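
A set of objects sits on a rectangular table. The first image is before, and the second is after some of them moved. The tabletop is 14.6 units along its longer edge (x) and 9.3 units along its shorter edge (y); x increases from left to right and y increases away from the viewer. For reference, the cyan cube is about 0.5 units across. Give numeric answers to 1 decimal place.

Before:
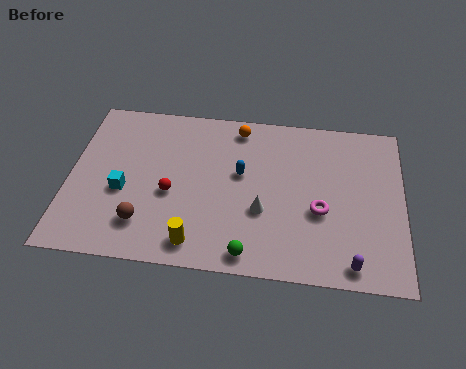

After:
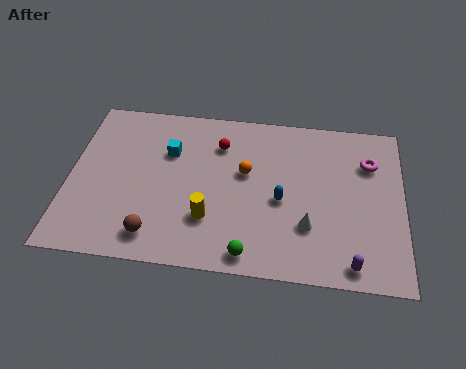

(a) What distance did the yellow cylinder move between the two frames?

1.5

From (5.7, 1.3) to (6.2, 2.7), the yellow cylinder covered √(0.5² + 1.4²) ≈ 1.5 units.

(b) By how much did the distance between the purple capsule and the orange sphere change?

-2.2

Before: roughly 8.7 units apart; after: 6.5. That's 2.2 units closer together.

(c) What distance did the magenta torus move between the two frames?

3.7

The magenta torus moved from about (11.0, 3.7) to (13.1, 6.7), a distance of √(2.1² + 3.0²) ≈ 3.7.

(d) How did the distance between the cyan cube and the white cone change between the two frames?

+1.0

They were about 6.1 units apart before and 7.1 after — 1.0 units further apart.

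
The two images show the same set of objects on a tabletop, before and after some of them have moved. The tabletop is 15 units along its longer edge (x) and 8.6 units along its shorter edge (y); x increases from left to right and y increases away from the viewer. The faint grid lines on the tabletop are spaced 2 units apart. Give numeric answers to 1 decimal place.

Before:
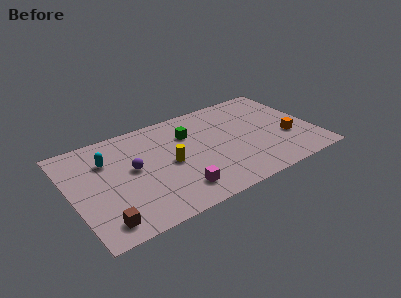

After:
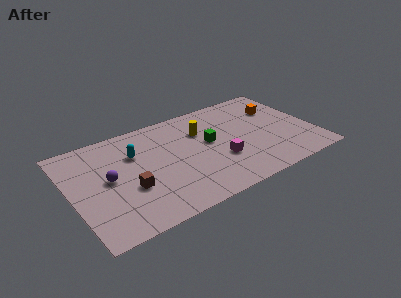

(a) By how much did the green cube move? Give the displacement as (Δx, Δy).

(1.1, -1.3)

From the two frames, the green cube sits at roughly (7.5, 6.1) before and (8.6, 4.8) after.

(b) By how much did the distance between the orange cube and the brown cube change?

-1.7

Before: roughly 11.9 units apart; after: 10.2. That's 1.7 units closer together.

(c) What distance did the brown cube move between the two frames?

2.7

The brown cube moved from about (1.5, 1.3) to (3.4, 3.2), a distance of √(1.9² + 1.9²) ≈ 2.7.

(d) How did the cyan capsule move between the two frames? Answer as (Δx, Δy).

(1.7, -0.2)

The cyan capsule started near (2.4, 6.1) and ended near (4.1, 5.9).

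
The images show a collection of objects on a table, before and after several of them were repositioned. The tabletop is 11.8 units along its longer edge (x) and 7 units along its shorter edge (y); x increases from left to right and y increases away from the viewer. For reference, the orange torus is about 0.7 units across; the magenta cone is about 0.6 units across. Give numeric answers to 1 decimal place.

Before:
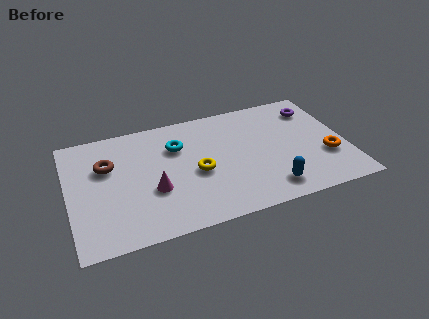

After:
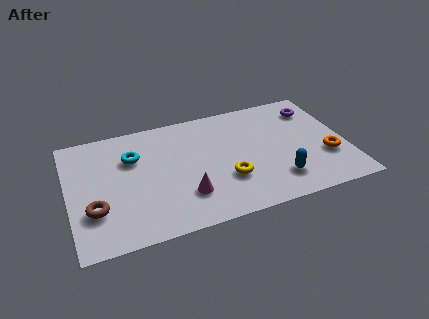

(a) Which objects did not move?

the orange torus and the purple torus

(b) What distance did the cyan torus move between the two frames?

1.9

From (4.7, 4.9) to (2.8, 4.8), the cyan torus covered √(1.9² + 0.1²) ≈ 1.9 units.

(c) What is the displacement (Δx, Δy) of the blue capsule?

(0.4, 0.4)

From the two frames, the blue capsule sits at roughly (8.3, 1.2) before and (8.7, 1.6) after.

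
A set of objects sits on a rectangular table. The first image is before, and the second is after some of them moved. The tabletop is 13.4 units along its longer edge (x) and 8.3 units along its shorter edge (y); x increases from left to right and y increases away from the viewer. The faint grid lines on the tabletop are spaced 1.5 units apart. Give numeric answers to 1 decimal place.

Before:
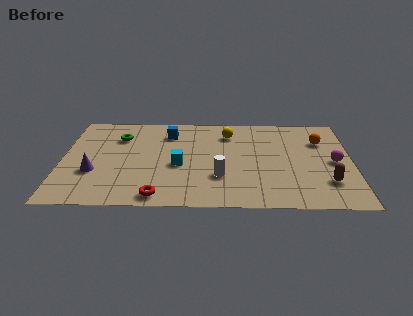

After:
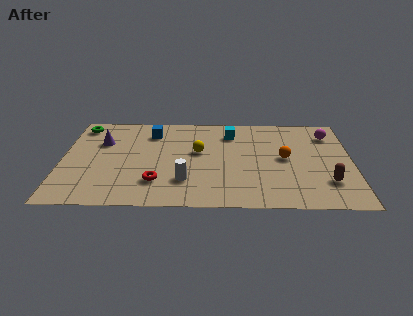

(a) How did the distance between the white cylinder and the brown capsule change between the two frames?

+1.6

Before: roughly 4.9 units apart; after: 6.5. That's 1.6 units further apart.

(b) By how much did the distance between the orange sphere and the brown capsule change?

-0.9

The distance was about 3.7 in the first image and 2.8 in the second, so they moved 0.9 units closer together.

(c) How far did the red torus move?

1.2

From (4.5, 0.9) to (4.4, 2.1), the red torus covered √(0.1² + 1.2²) ≈ 1.2 units.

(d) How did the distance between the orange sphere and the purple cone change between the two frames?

-2.3

The distance was about 10.9 in the first image and 8.6 in the second, so they moved 2.3 units closer together.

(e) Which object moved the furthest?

the cyan cube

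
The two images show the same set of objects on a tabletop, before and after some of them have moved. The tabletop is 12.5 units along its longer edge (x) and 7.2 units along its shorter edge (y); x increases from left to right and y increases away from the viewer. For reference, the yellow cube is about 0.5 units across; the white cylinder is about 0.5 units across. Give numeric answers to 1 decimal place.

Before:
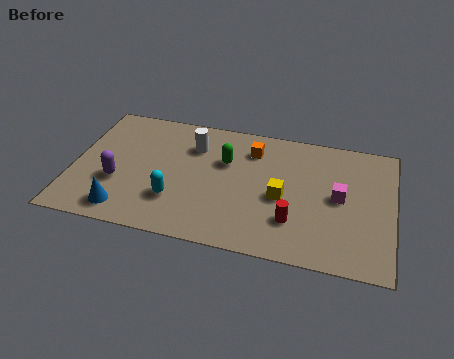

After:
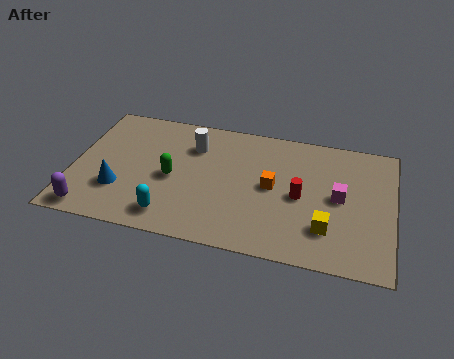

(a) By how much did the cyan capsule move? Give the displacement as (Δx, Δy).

(-0.1, -0.9)

From the two frames, the cyan capsule sits at roughly (4.1, 2.1) before and (4.0, 1.2) after.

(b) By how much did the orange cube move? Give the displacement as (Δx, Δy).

(0.9, -1.9)

The orange cube started near (6.9, 5.6) and ended near (7.8, 3.7).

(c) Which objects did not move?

the magenta cube and the white cylinder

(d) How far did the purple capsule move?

2.0

The purple capsule moved from about (1.8, 2.6) to (0.9, 0.8), a distance of √(0.9² + 1.8²) ≈ 2.0.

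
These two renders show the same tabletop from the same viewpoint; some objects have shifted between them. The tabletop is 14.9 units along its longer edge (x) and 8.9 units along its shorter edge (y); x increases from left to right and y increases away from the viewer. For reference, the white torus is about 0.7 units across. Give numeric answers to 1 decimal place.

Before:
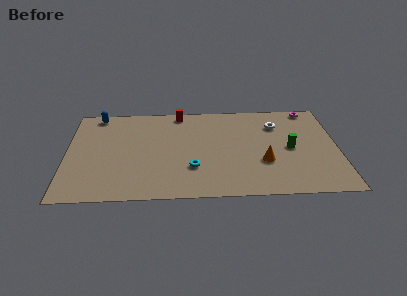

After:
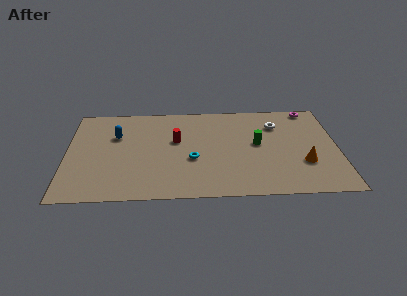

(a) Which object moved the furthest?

the red cylinder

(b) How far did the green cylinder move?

1.9

From (12.3, 4.3) to (10.5, 4.8), the green cylinder covered √(1.8² + 0.5²) ≈ 1.9 units.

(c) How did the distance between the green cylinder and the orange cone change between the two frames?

+1.2

They were about 1.9 units apart before and 3.1 after — 1.2 units further apart.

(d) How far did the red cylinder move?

2.7

From (6.2, 8.0) to (6.0, 5.3), the red cylinder covered √(0.2² + 2.7²) ≈ 2.7 units.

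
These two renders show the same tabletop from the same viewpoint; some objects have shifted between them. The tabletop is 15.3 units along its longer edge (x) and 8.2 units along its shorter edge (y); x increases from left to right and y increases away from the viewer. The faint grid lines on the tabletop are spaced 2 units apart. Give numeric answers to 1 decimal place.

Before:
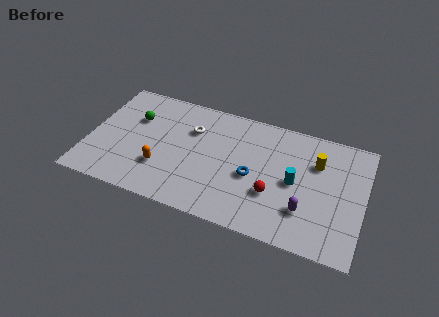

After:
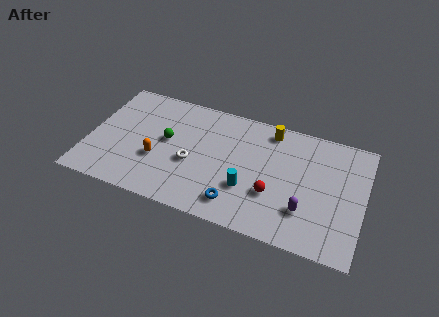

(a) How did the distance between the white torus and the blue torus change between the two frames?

-0.9

They were about 4.2 units apart before and 3.3 after — 0.9 units closer together.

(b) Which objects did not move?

the purple capsule and the red sphere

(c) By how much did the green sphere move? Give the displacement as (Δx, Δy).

(1.9, -1.0)

From the two frames, the green sphere sits at roughly (2.4, 5.5) before and (4.3, 4.5) after.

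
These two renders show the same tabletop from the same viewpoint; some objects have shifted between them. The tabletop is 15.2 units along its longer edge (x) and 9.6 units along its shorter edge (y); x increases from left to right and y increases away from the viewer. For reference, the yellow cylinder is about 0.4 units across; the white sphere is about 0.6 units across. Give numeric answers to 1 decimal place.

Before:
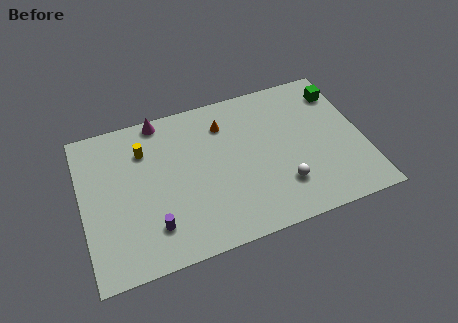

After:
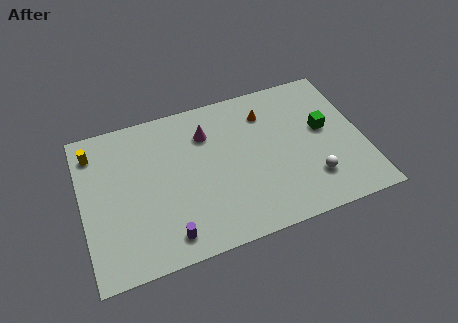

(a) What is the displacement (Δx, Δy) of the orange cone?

(2.3, 0.0)

From the two frames, the orange cone sits at roughly (7.9, 7.4) before and (10.2, 7.4) after.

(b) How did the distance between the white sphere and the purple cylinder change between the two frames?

+1.0

The distance was about 7.0 in the first image and 8.0 in the second, so they moved 1.0 units further apart.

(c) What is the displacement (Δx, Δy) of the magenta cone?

(2.4, -1.7)

From the two frames, the magenta cone sits at roughly (4.5, 8.8) before and (6.9, 7.1) after.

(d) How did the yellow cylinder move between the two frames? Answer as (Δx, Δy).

(-2.7, 0.7)

From the two frames, the yellow cylinder sits at roughly (3.5, 7.1) before and (0.8, 7.8) after.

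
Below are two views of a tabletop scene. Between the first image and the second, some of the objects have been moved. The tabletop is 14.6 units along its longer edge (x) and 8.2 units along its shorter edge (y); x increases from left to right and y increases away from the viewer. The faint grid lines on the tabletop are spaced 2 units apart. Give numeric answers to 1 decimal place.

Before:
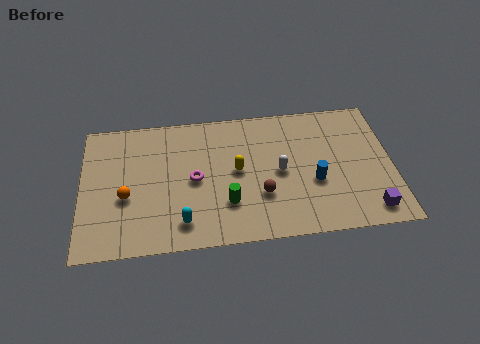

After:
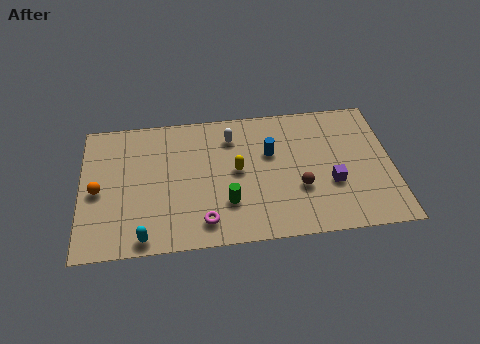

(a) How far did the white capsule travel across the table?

3.3

From (9.3, 4.0) to (7.1, 6.4), the white capsule covered √(2.2² + 2.4²) ≈ 3.3 units.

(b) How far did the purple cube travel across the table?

2.5

From (13.4, 1.2) to (11.7, 3.0), the purple cube covered √(1.7² + 1.8²) ≈ 2.5 units.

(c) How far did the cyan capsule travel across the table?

1.9

The cyan capsule moved from about (4.7, 1.5) to (2.9, 0.8), a distance of √(1.8² + 0.7²) ≈ 1.9.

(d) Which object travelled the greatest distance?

the white capsule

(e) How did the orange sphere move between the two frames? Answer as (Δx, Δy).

(-1.3, 0.5)

From the two frames, the orange sphere sits at roughly (2.1, 3.3) before and (0.8, 3.8) after.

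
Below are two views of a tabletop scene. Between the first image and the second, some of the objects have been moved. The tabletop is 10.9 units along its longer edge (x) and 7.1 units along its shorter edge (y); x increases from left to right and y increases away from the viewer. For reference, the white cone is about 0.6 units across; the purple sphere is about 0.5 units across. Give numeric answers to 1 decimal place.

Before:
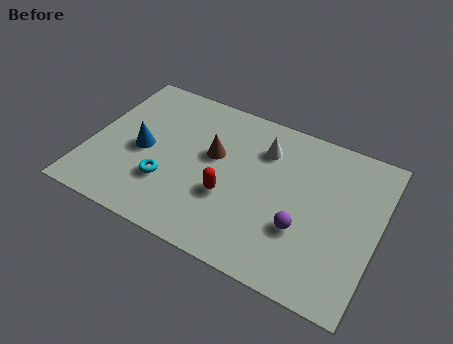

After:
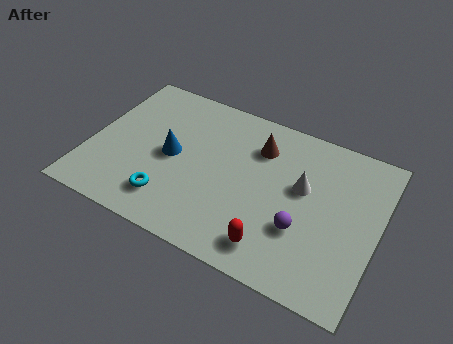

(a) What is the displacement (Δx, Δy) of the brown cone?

(1.6, 1.1)

From the two frames, the brown cone sits at roughly (4.6, 4.2) before and (6.2, 5.3) after.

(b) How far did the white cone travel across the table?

1.9

From (6.4, 5.3) to (8.0, 4.2), the white cone covered √(1.6² + 1.1²) ≈ 1.9 units.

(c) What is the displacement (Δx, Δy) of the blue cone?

(1.1, 0.2)

The blue cone was at about (2.0, 3.3) and moved to about (3.1, 3.5).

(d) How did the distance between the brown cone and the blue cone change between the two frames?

+0.8

The distance was about 2.8 in the first image and 3.6 in the second, so they moved 0.8 units further apart.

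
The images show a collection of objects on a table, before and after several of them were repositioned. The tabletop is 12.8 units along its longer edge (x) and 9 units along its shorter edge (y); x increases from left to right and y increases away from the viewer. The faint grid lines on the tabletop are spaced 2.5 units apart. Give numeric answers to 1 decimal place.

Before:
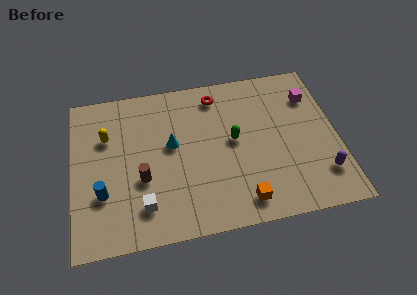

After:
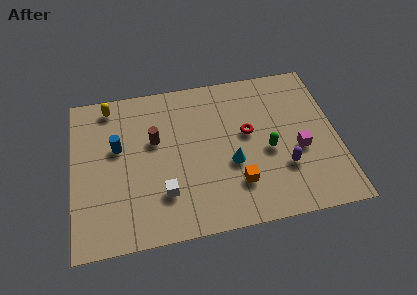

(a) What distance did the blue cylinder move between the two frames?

2.6

The blue cylinder was near (1.4, 2.9) before and (2.2, 5.4) after, so it travelled √(0.8² + 2.5²) ≈ 2.6 units.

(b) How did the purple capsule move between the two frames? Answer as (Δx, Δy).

(-1.8, 0.7)

The purple capsule was at about (11.9, 2.1) and moved to about (10.1, 2.8).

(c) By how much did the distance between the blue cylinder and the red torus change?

-1.1

The distance was about 7.4 in the first image and 6.3 in the second, so they moved 1.1 units closer together.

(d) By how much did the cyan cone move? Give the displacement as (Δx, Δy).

(2.8, -1.6)

From the two frames, the cyan cone sits at roughly (4.8, 5.1) before and (7.6, 3.5) after.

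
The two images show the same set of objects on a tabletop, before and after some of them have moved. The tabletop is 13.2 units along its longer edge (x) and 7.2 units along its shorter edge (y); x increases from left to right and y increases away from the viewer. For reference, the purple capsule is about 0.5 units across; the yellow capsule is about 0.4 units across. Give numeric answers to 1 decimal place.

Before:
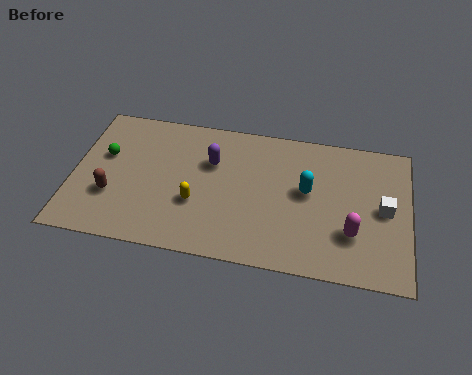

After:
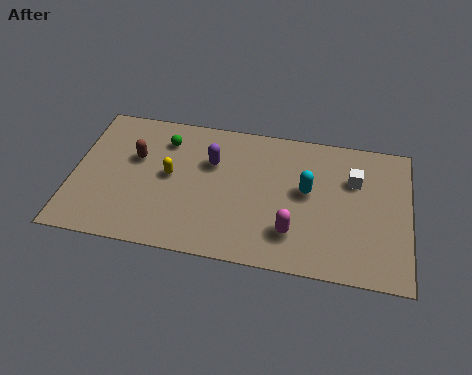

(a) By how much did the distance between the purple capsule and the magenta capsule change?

-1.7

Before: roughly 6.2 units apart; after: 4.5. That's 1.7 units closer together.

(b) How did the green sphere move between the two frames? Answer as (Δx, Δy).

(2.3, 1.2)

From the two frames, the green sphere sits at roughly (1.2, 4.4) before and (3.5, 5.6) after.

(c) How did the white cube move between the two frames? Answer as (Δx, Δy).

(-1.2, 1.3)

The white cube started near (12.2, 3.6) and ended near (11.0, 4.9).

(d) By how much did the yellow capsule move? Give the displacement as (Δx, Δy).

(-1.1, 1.2)

From the two frames, the yellow capsule sits at roughly (4.9, 2.6) before and (3.8, 3.8) after.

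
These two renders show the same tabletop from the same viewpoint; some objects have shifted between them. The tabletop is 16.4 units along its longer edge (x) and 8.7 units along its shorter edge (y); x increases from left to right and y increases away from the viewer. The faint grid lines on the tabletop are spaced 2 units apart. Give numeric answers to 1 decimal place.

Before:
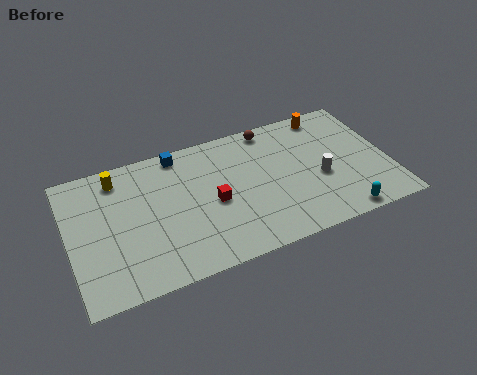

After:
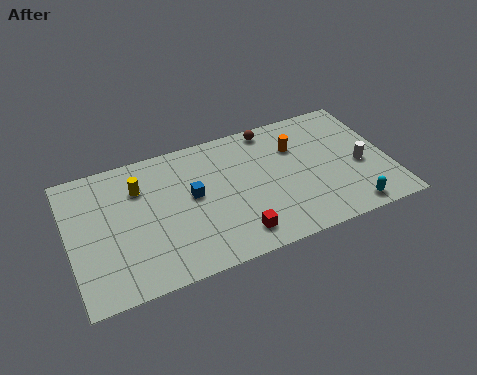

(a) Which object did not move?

the brown sphere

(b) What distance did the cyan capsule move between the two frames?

0.5

The cyan capsule was near (13.5, 0.8) before and (14.0, 1.0) after, so it travelled √(0.5² + 0.2²) ≈ 0.5 units.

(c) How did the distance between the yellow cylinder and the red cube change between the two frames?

+0.9

The distance was about 5.7 in the first image and 6.6 in the second, so they moved 0.9 units further apart.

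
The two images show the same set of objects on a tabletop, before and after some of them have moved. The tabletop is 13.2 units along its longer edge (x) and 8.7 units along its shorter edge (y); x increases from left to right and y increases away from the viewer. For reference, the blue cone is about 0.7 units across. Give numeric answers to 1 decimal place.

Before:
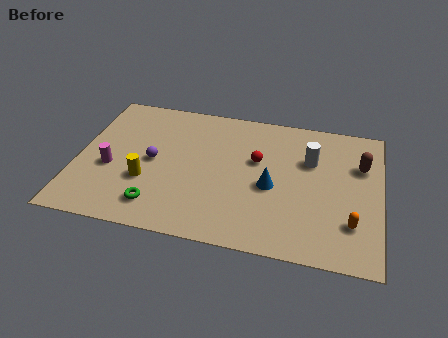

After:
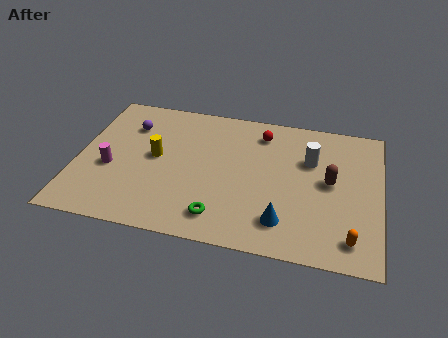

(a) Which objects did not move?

the white cylinder and the magenta cylinder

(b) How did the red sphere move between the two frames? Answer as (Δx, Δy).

(0.1, 1.8)

The red sphere was at about (7.8, 5.3) and moved to about (7.9, 7.1).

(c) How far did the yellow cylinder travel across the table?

1.6

The yellow cylinder was near (3.1, 3.0) before and (3.4, 4.6) after, so it travelled √(0.3² + 1.6²) ≈ 1.6 units.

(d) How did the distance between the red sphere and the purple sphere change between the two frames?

+1.2

The distance was about 4.6 in the first image and 5.8 in the second, so they moved 1.2 units further apart.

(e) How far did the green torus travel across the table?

2.7

The green torus moved from about (3.7, 1.6) to (6.4, 1.5), a distance of √(2.7² + 0.1²) ≈ 2.7.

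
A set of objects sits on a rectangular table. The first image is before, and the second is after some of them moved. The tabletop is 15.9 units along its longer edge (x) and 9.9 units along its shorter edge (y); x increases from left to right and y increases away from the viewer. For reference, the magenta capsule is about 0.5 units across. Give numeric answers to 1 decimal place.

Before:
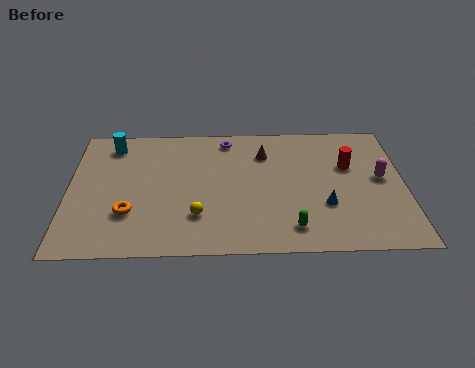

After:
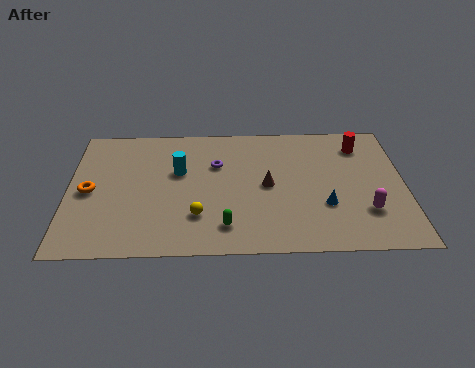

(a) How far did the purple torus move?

2.1

From (7.5, 8.6) to (7.0, 6.6), the purple torus covered √(0.5² + 2.0²) ≈ 2.1 units.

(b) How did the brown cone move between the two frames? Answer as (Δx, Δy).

(0.1, -2.5)

The brown cone started near (9.3, 7.4) and ended near (9.4, 4.9).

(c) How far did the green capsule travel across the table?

3.1

The green capsule moved from about (10.5, 1.7) to (7.4, 1.9), a distance of √(3.1² + 0.2²) ≈ 3.1.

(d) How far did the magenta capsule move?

2.6

The magenta capsule was near (14.8, 5.3) before and (14.0, 2.8) after, so it travelled √(0.8² + 2.5²) ≈ 2.6 units.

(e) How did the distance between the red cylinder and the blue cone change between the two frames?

+1.7

Before: roughly 3.2 units apart; after: 4.9. That's 1.7 units further apart.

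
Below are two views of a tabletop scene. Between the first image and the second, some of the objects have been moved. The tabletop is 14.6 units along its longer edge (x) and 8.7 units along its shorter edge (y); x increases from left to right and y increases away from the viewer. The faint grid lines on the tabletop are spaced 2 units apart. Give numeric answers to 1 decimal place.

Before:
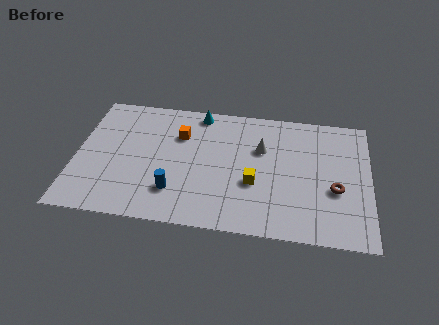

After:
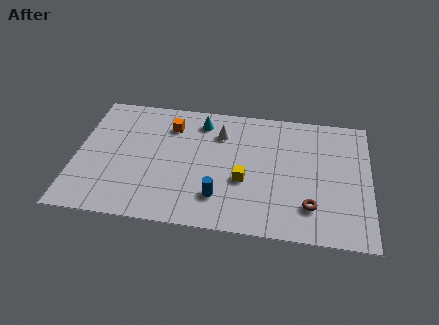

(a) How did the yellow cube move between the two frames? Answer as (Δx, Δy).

(-0.5, 0.1)

The yellow cube was at about (8.9, 3.3) and moved to about (8.4, 3.4).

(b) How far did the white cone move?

2.2

From (9.2, 5.7) to (7.1, 6.5), the white cone covered √(2.1² + 0.8²) ≈ 2.2 units.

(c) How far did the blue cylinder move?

2.2

The blue cylinder moved from about (5.0, 2.2) to (7.2, 2.1), a distance of √(2.2² + 0.1²) ≈ 2.2.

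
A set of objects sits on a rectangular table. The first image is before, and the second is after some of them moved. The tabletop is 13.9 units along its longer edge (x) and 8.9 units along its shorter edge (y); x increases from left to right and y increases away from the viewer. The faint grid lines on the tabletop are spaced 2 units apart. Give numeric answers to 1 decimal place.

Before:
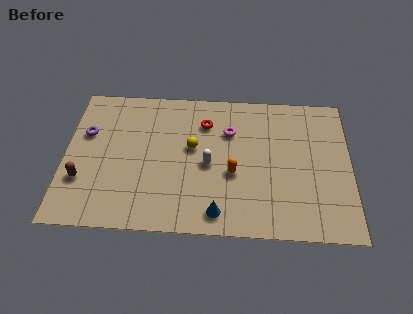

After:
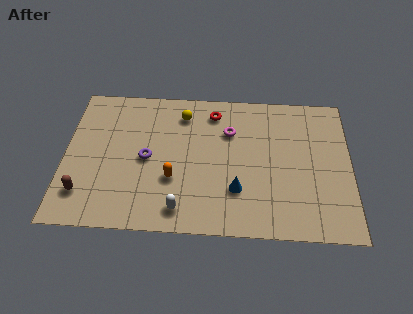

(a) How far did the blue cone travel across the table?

1.7

From (7.5, 1.2) to (8.4, 2.6), the blue cone covered √(0.9² + 1.4²) ≈ 1.7 units.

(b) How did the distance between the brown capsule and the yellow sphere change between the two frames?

+1.2

They were about 5.8 units apart before and 7.0 after — 1.2 units further apart.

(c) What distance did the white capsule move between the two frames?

3.1

The white capsule moved from about (7.0, 4.1) to (5.7, 1.3), a distance of √(1.3² + 2.8²) ≈ 3.1.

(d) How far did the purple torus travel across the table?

3.3

The purple torus was near (1.0, 5.7) before and (4.0, 4.3) after, so it travelled √(3.0² + 1.4²) ≈ 3.3 units.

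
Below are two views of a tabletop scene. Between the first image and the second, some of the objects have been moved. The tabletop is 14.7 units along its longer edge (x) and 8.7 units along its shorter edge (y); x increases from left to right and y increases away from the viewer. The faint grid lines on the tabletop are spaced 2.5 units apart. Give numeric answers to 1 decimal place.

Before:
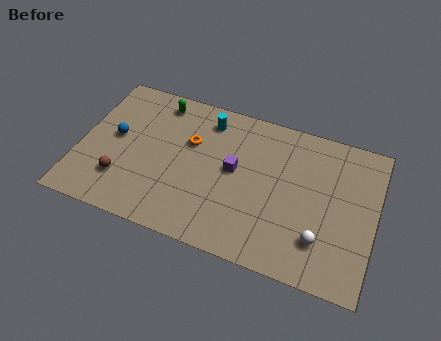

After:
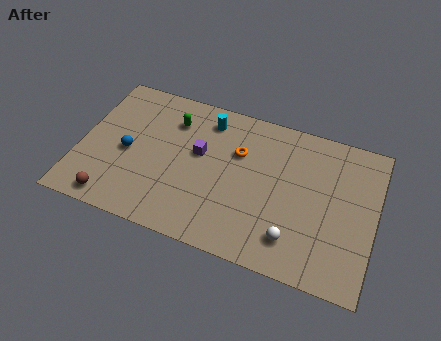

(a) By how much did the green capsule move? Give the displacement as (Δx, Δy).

(0.8, -0.9)

The green capsule started near (3.6, 7.5) and ended near (4.4, 6.6).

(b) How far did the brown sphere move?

1.3

The brown sphere moved from about (2.3, 2.3) to (2.0, 1.0), a distance of √(0.3² + 1.3²) ≈ 1.3.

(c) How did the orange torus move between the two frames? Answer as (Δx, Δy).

(2.4, 0.2)

The orange torus started near (5.4, 5.6) and ended near (7.8, 5.8).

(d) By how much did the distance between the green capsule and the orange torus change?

+0.9

The distance was about 2.6 in the first image and 3.5 in the second, so they moved 0.9 units further apart.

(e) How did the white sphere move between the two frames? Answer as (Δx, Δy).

(-1.3, -0.4)

The white sphere was at about (12.2, 2.2) and moved to about (10.9, 1.8).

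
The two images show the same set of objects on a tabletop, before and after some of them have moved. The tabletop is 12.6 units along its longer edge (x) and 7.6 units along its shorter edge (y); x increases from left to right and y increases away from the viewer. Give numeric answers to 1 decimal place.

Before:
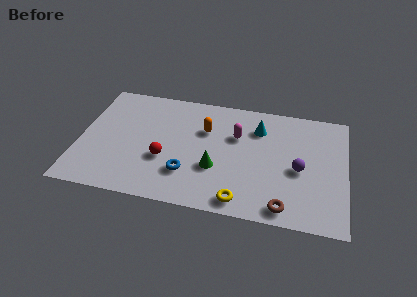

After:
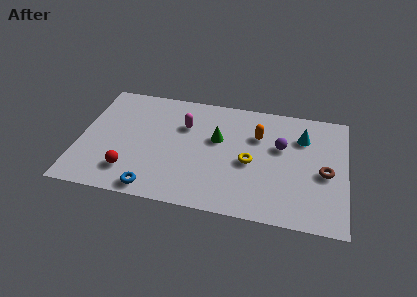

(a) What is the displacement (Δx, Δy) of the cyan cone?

(2.1, -0.2)

The cyan cone started near (8.4, 5.7) and ended near (10.5, 5.5).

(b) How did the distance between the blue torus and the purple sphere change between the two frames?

+1.6

The distance was about 5.4 in the first image and 7.0 in the second, so they moved 1.6 units further apart.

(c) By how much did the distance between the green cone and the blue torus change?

+3.3

The distance was about 1.4 in the first image and 4.7 in the second, so they moved 3.3 units further apart.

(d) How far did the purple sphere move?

1.6

The purple sphere moved from about (10.4, 3.4) to (9.5, 4.7), a distance of √(0.9² + 1.3²) ≈ 1.6.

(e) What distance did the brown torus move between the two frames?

3.1

The brown torus was near (9.8, 0.9) before and (11.6, 3.4) after, so it travelled √(1.8² + 2.5²) ≈ 3.1 units.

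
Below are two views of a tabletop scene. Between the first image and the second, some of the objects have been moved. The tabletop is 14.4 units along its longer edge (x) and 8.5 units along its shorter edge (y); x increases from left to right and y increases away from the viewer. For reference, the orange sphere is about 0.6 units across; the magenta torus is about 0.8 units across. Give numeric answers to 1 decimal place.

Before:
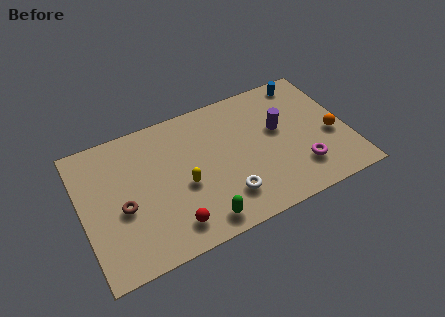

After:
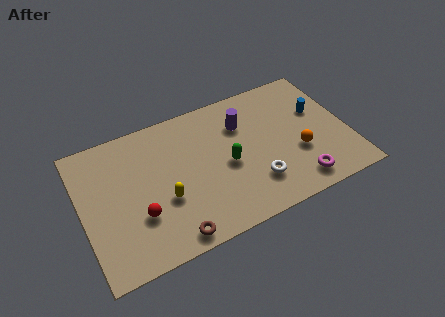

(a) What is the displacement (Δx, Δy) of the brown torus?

(2.3, -2.7)

From the two frames, the brown torus sits at roughly (2.1, 3.6) before and (4.4, 0.9) after.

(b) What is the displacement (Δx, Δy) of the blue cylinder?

(0.4, -2.2)

From the two frames, the blue cylinder sits at roughly (12.6, 7.5) before and (13.0, 5.3) after.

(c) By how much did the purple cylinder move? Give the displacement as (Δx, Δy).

(-1.9, 1.1)

From the two frames, the purple cylinder sits at roughly (10.8, 5.0) before and (8.9, 6.1) after.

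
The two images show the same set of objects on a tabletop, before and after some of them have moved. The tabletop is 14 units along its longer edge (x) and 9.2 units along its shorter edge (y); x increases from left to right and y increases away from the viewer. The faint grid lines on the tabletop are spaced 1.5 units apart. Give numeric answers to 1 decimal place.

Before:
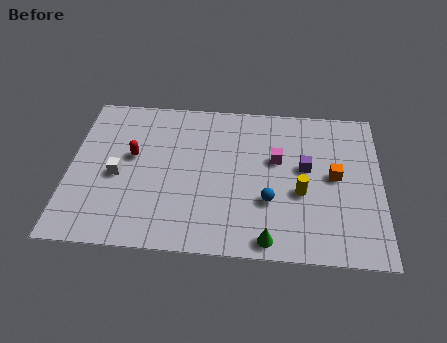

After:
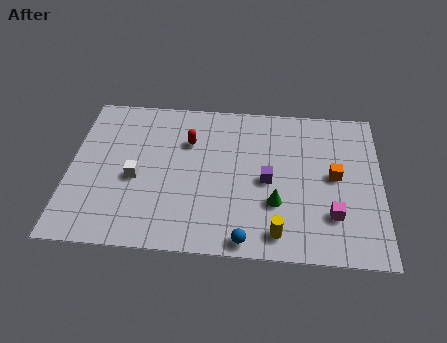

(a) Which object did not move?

the orange cube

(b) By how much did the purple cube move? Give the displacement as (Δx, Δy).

(-1.7, -0.9)

The purple cube started near (10.6, 5.2) and ended near (8.9, 4.3).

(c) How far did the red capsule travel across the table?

2.7

The red capsule was near (2.8, 5.3) before and (5.3, 6.4) after, so it travelled √(2.5² + 1.1²) ≈ 2.7 units.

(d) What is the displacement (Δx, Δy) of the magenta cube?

(2.5, -3.1)

From the two frames, the magenta cube sits at roughly (9.3, 5.6) before and (11.8, 2.5) after.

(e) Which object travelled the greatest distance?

the magenta cube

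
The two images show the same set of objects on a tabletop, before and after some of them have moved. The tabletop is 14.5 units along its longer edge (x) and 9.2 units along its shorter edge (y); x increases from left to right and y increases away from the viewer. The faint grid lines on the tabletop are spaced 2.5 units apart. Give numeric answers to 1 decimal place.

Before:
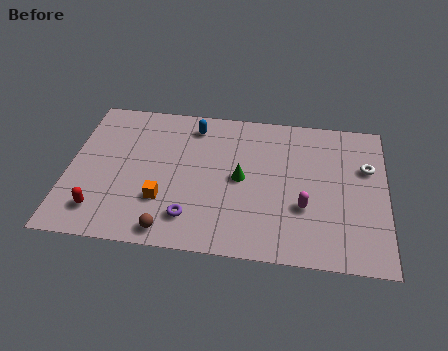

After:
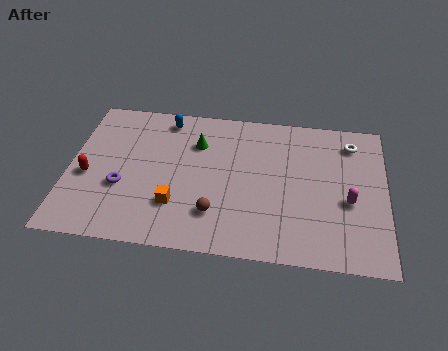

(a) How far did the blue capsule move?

1.3

From (5.6, 7.7) to (4.3, 8.0), the blue capsule covered √(1.3² + 0.3²) ≈ 1.3 units.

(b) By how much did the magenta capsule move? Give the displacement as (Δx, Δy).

(2.0, 0.6)

The magenta capsule started near (10.8, 3.2) and ended near (12.8, 3.8).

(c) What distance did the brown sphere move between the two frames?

2.4

From (4.8, 1.0) to (6.8, 2.3), the brown sphere covered √(2.0² + 1.3²) ≈ 2.4 units.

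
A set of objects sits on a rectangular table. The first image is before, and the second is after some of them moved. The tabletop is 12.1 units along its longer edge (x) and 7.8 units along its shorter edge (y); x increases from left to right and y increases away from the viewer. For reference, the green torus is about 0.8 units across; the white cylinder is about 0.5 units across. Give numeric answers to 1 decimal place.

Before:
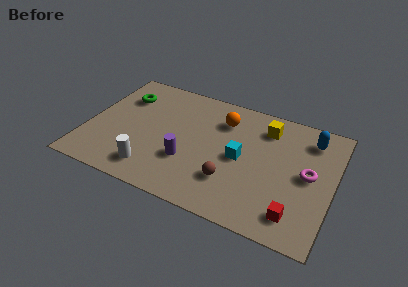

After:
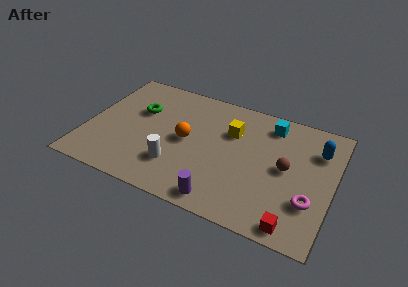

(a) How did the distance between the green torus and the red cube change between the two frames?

-0.9

They were about 10.0 units apart before and 9.1 after — 0.9 units closer together.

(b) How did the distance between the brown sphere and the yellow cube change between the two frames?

-1.1

The distance was about 4.2 in the first image and 3.1 in the second, so they moved 1.1 units closer together.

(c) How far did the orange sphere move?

2.6

From (6.5, 5.9) to (4.9, 3.9), the orange sphere covered √(1.6² + 2.0²) ≈ 2.6 units.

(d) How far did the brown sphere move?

3.1

From (7.3, 2.2) to (9.8, 4.0), the brown sphere covered √(2.5² + 1.8²) ≈ 3.1 units.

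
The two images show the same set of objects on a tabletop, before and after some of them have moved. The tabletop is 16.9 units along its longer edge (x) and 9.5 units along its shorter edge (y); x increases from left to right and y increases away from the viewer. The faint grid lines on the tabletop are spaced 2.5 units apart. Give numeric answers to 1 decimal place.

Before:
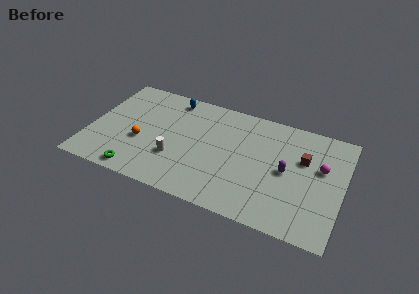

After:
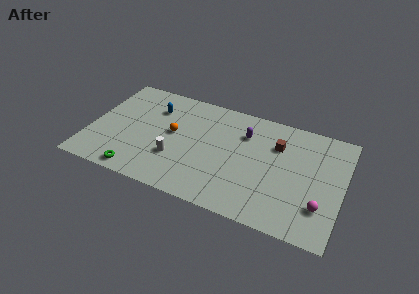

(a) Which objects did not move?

the white cylinder and the green torus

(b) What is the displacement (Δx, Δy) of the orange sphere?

(2.0, 1.5)

The orange sphere started near (3.5, 3.7) and ended near (5.5, 5.2).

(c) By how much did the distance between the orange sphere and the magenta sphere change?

-1.7

They were about 12.1 units apart before and 10.4 after — 1.7 units closer together.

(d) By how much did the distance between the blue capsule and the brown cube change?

-1.0

They were about 9.4 units apart before and 8.4 after — 1.0 units closer together.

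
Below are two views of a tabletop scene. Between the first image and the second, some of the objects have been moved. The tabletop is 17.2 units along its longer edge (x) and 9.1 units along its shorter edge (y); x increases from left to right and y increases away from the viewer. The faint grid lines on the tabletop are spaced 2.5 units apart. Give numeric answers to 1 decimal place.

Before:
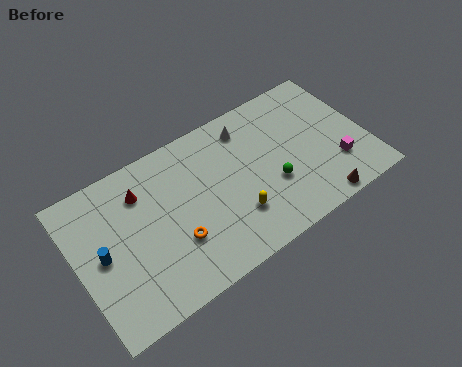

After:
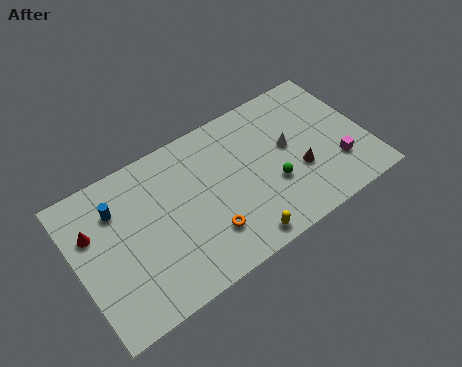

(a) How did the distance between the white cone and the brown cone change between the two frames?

-5.6

The distance was about 7.4 in the first image and 1.8 in the second, so they moved 5.6 units closer together.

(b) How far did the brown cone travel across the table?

2.6

The brown cone was near (13.7, 0.8) before and (13.0, 3.3) after, so it travelled √(0.7² + 2.5²) ≈ 2.6 units.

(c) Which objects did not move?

the green sphere and the magenta cube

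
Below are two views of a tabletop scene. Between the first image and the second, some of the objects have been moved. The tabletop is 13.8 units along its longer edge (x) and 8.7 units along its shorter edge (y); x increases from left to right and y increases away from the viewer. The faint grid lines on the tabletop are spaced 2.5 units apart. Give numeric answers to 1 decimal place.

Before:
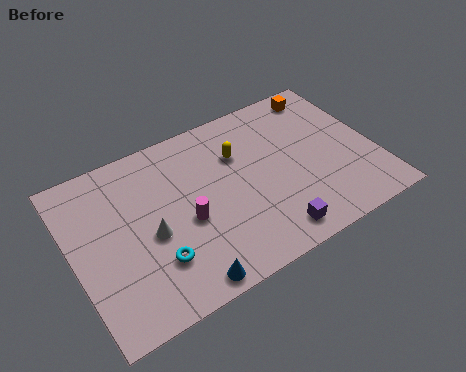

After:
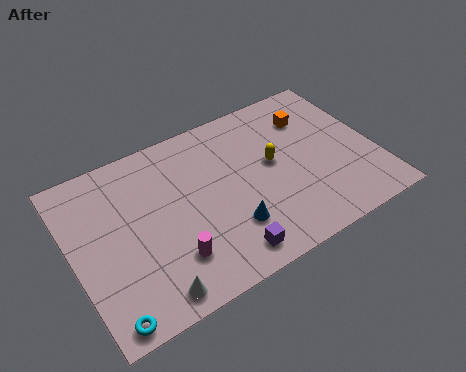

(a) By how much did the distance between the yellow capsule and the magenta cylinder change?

+2.1

Before: roughly 3.6 units apart; after: 5.7. That's 2.1 units further apart.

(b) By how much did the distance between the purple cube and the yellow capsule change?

-0.3

Before: roughly 4.9 units apart; after: 4.6. That's 0.3 units closer together.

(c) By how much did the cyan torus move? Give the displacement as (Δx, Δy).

(-2.4, -1.6)

The cyan torus was at about (3.4, 2.4) and moved to about (1.0, 0.8).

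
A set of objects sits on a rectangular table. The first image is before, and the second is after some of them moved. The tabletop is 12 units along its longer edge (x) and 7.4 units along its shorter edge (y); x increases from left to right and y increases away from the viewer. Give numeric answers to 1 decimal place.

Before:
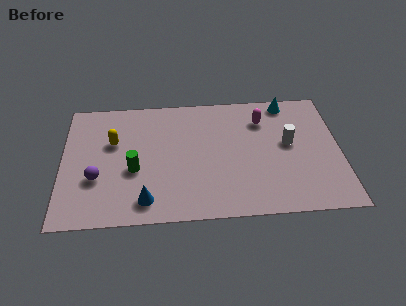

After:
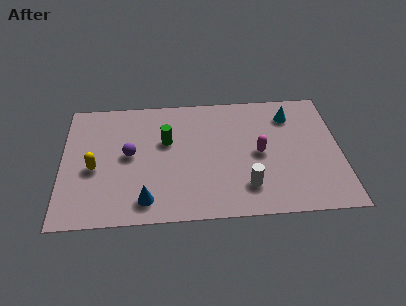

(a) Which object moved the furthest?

the white cylinder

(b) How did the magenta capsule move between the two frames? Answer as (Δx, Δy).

(-0.2, -2.0)

From the two frames, the magenta capsule sits at roughly (8.7, 5.6) before and (8.5, 3.6) after.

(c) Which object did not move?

the blue cone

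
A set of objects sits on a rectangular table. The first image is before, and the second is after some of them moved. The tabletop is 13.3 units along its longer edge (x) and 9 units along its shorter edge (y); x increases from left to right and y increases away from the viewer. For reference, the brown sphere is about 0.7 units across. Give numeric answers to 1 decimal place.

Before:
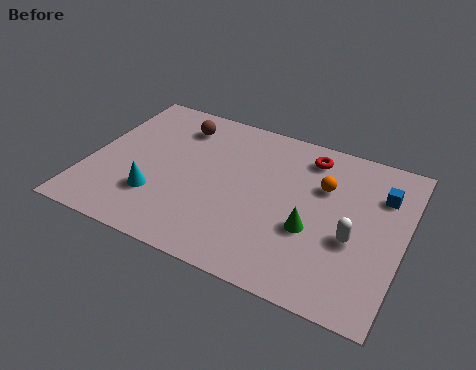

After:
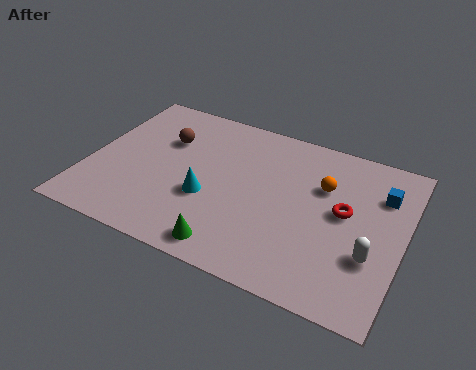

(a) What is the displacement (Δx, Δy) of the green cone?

(-3.1, -2.3)

The green cone was at about (9.6, 3.4) and moved to about (6.5, 1.1).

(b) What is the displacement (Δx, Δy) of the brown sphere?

(-0.4, -1.1)

The brown sphere was at about (3.4, 7.2) and moved to about (3.0, 6.1).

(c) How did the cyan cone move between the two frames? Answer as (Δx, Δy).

(2.1, 0.8)

The cyan cone started near (3.1, 2.6) and ended near (5.2, 3.4).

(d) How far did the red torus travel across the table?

3.2

The red torus moved from about (9.0, 7.5) to (10.8, 4.9), a distance of √(1.8² + 2.6²) ≈ 3.2.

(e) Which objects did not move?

the blue cube and the orange sphere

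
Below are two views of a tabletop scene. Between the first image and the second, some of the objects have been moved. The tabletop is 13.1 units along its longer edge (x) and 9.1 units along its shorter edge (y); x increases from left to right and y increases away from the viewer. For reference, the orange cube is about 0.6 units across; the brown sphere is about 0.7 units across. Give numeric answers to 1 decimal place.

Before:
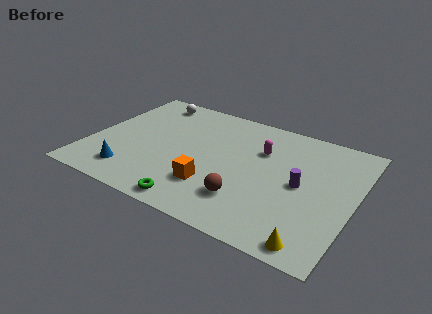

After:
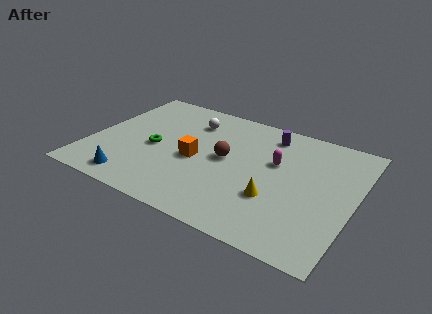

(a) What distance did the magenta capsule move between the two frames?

1.0

The magenta capsule was near (8.3, 6.2) before and (9.1, 5.6) after, so it travelled √(0.8² + 0.6²) ≈ 1.0 units.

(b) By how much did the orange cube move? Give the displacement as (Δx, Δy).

(-1.1, 1.6)

From the two frames, the orange cube sits at roughly (6.4, 2.5) before and (5.3, 4.1) after.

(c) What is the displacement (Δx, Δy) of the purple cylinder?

(-2.0, 3.1)

From the two frames, the purple cylinder sits at roughly (10.5, 4.5) before and (8.5, 7.6) after.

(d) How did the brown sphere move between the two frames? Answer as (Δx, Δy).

(-1.4, 2.5)

From the two frames, the brown sphere sits at roughly (8.1, 2.3) before and (6.7, 4.8) after.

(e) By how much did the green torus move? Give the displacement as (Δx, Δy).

(-2.6, 3.2)

The green torus was at about (5.8, 0.9) and moved to about (3.2, 4.1).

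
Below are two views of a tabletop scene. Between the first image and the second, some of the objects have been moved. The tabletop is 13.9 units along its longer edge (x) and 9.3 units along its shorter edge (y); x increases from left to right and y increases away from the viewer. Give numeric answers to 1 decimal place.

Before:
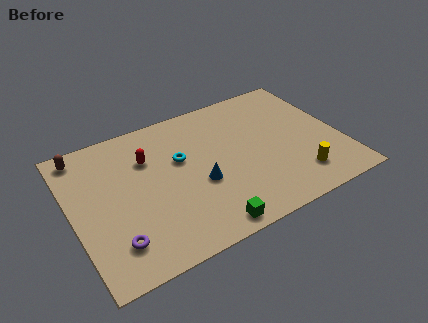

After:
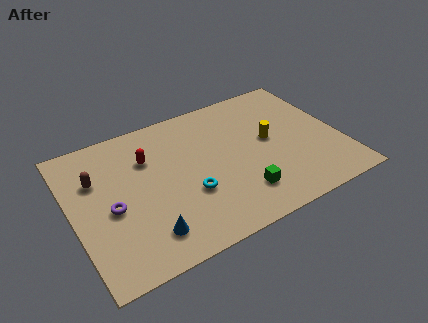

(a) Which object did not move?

the red capsule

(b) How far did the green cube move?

2.3

The green cube was near (6.3, 0.9) before and (8.3, 2.1) after, so it travelled √(2.0² + 1.2²) ≈ 2.3 units.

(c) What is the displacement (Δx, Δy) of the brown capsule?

(0.5, -1.9)

From the two frames, the brown capsule sits at roughly (0.9, 8.2) before and (1.4, 6.3) after.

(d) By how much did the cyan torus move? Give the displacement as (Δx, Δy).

(0.1, -2.4)

The cyan torus was at about (5.7, 5.7) and moved to about (5.8, 3.3).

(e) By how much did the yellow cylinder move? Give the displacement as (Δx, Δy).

(-1.0, 3.1)

From the two frames, the yellow cylinder sits at roughly (11.3, 1.9) before and (10.3, 5.0) after.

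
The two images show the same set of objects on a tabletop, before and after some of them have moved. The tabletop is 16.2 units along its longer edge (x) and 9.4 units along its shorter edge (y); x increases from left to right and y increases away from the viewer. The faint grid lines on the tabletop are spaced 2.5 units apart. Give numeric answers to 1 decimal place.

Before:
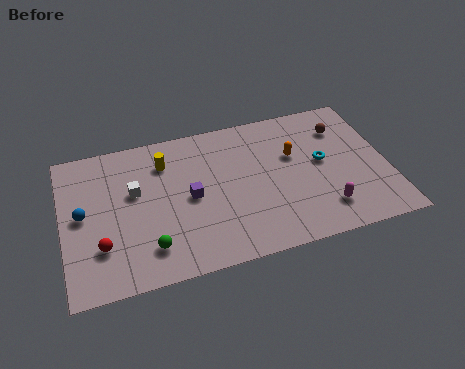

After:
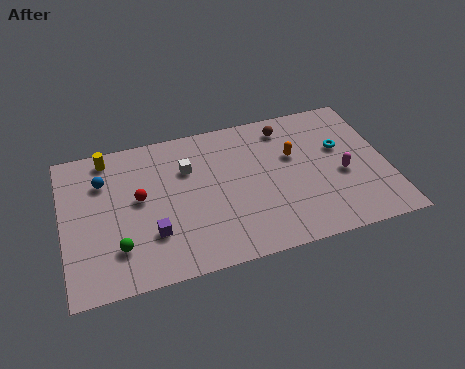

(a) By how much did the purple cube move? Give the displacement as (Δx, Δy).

(-2.0, -1.8)

The purple cube started near (6.3, 4.6) and ended near (4.3, 2.8).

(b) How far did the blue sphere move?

2.2

The blue sphere was near (1.0, 4.9) before and (2.1, 6.8) after, so it travelled √(1.1² + 1.9²) ≈ 2.2 units.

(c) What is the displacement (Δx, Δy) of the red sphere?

(2.0, 2.5)

The red sphere started near (1.8, 2.7) and ended near (3.8, 5.2).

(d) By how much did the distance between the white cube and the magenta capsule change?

-1.9

Before: roughly 9.9 units apart; after: 8.0. That's 1.9 units closer together.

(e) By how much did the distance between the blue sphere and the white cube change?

+1.5

The distance was about 2.7 in the first image and 4.2 in the second, so they moved 1.5 units further apart.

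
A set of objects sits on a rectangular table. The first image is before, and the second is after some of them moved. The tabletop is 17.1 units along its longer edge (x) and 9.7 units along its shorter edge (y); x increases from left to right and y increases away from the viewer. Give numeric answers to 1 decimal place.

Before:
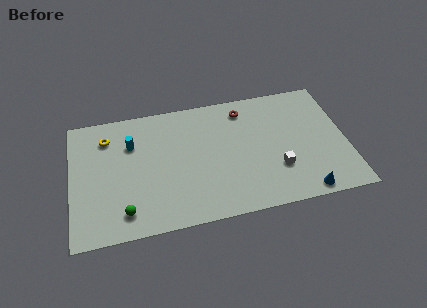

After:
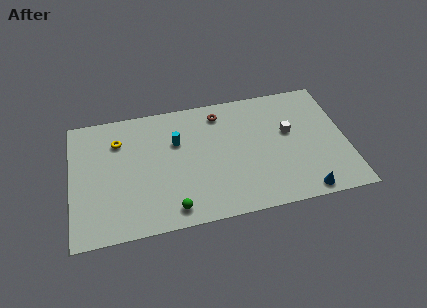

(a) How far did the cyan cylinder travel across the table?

2.8

The cyan cylinder was near (3.8, 6.8) before and (6.6, 6.4) after, so it travelled √(2.8² + 0.4²) ≈ 2.8 units.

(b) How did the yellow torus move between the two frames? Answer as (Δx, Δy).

(0.7, -0.4)

The yellow torus started near (2.3, 7.6) and ended near (3.0, 7.2).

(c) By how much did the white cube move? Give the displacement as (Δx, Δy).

(0.9, 2.7)

The white cube started near (12.7, 3.0) and ended near (13.6, 5.7).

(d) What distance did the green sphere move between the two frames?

2.9

From (3.2, 1.7) to (6.1, 1.3), the green sphere covered √(2.9² + 0.4²) ≈ 2.9 units.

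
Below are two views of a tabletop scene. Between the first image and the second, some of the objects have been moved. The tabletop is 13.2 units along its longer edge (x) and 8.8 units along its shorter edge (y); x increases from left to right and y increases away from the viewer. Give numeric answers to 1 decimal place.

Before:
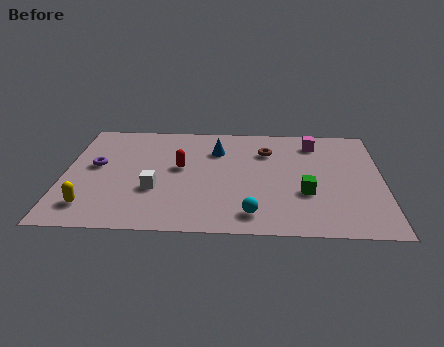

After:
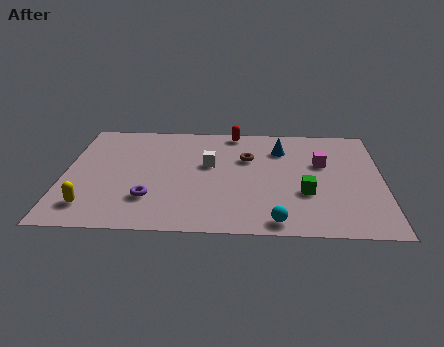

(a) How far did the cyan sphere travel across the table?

1.1

From (7.8, 1.4) to (8.8, 0.9), the cyan sphere covered √(1.0² + 0.5²) ≈ 1.1 units.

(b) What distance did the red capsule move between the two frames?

3.8

The red capsule was near (4.8, 4.9) before and (7.0, 8.0) after, so it travelled √(2.2² + 3.1²) ≈ 3.8 units.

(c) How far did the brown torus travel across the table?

1.0

The brown torus moved from about (8.4, 6.4) to (7.6, 5.8), a distance of √(0.8² + 0.6²) ≈ 1.0.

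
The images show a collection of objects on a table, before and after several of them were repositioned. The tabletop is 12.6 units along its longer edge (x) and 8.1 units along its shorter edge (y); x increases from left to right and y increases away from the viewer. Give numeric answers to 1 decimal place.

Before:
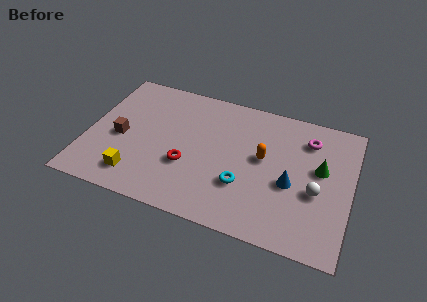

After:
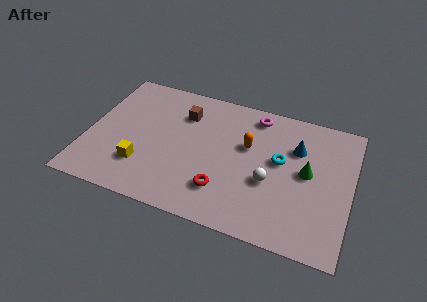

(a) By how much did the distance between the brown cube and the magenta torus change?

-5.7

They were about 9.2 units apart before and 3.5 after — 5.7 units closer together.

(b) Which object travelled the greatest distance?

the brown cube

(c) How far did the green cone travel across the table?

0.7

The green cone was near (11.1, 4.7) before and (10.5, 4.3) after, so it travelled √(0.6² + 0.4²) ≈ 0.7 units.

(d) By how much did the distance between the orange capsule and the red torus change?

-0.7

The distance was about 3.8 in the first image and 3.1 in the second, so they moved 0.7 units closer together.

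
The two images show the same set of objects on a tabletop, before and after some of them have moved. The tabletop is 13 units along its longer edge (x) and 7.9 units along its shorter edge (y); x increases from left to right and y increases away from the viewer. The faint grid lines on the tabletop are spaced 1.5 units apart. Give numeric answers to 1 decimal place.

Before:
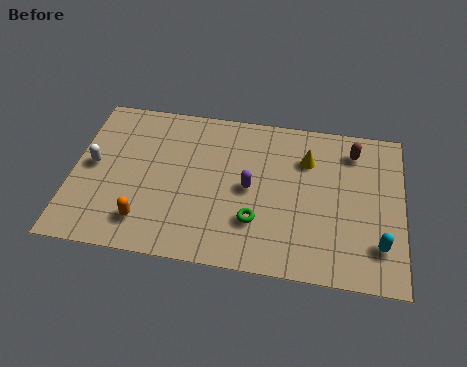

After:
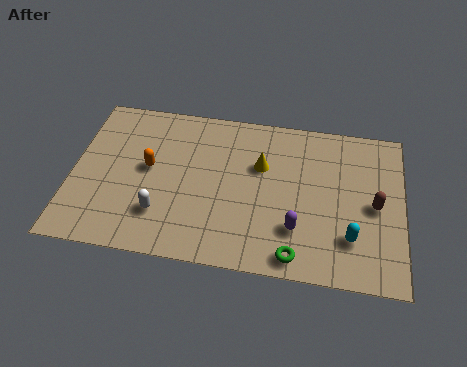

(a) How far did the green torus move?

2.1

The green torus moved from about (7.3, 2.3) to (8.9, 0.9), a distance of √(1.6² + 1.4²) ≈ 2.1.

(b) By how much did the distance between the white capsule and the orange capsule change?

-1.0

The distance was about 3.3 in the first image and 2.3 in the second, so they moved 1.0 units closer together.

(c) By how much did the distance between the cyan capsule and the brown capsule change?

-2.7

Before: roughly 4.6 units apart; after: 1.9. That's 2.7 units closer together.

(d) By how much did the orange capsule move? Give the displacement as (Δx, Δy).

(0.0, 2.7)

The orange capsule started near (3.0, 1.6) and ended near (3.0, 4.3).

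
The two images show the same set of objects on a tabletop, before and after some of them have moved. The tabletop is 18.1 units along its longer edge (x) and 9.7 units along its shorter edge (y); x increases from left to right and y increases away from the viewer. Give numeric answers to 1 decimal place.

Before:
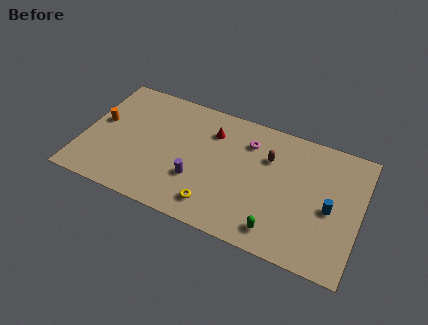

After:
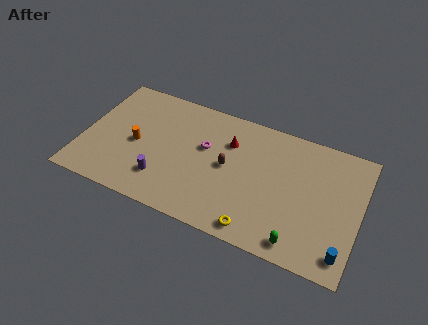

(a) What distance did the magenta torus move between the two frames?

3.1

From (10.6, 7.4) to (7.9, 5.9), the magenta torus covered √(2.7² + 1.5²) ≈ 3.1 units.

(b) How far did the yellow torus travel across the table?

2.9

The yellow torus moved from about (9.0, 1.7) to (11.8, 1.1), a distance of √(2.8² + 0.6²) ≈ 2.9.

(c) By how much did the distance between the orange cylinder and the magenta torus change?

-5.2

The distance was about 9.8 in the first image and 4.6 in the second, so they moved 5.2 units closer together.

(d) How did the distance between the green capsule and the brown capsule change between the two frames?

+1.0

The distance was about 5.3 in the first image and 6.3 in the second, so they moved 1.0 units further apart.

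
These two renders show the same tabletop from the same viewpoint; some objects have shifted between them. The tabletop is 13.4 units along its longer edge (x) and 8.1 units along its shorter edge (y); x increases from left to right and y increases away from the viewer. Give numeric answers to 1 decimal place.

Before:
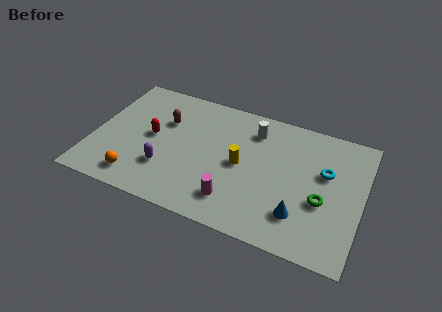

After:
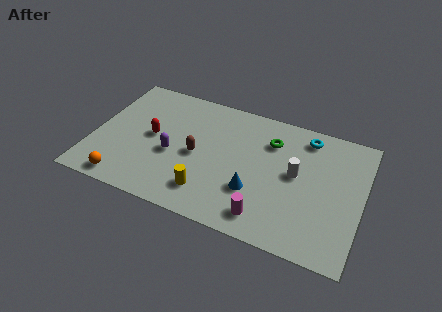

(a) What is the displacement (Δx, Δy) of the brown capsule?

(1.8, -1.6)

From the two frames, the brown capsule sits at roughly (3.4, 5.4) before and (5.2, 3.8) after.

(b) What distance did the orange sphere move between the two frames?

0.7

The orange sphere moved from about (2.5, 1.3) to (1.9, 0.9), a distance of √(0.6² + 0.4²) ≈ 0.7.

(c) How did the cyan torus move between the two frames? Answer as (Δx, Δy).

(-1.1, 1.9)

From the two frames, the cyan torus sits at roughly (11.5, 5.0) before and (10.4, 6.9) after.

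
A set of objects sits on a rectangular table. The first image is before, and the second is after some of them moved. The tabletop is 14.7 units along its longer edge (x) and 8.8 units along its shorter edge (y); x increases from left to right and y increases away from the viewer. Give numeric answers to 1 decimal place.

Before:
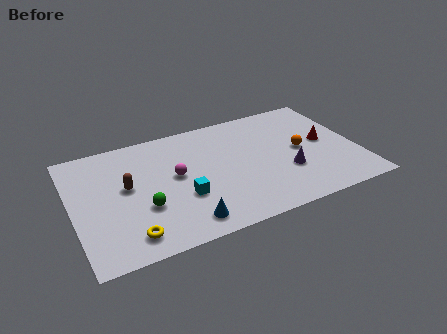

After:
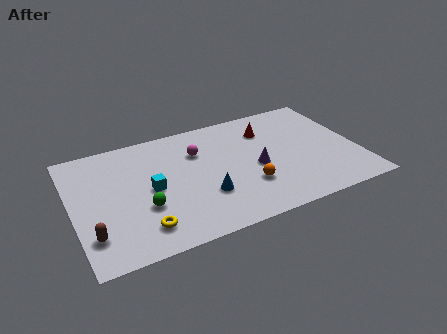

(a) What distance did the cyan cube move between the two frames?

1.9

The cyan cube was near (5.5, 3.1) before and (4.0, 4.3) after, so it travelled √(1.5² + 1.2²) ≈ 1.9 units.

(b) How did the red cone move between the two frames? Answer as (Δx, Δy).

(-2.8, 2.0)

The red cone was at about (13.1, 4.6) and moved to about (10.3, 6.6).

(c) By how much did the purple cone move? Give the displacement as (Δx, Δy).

(-1.5, 0.9)

The purple cone started near (10.9, 3.0) and ended near (9.4, 3.9).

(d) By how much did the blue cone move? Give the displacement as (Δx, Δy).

(1.2, 1.5)

The blue cone started near (5.4, 1.3) and ended near (6.6, 2.8).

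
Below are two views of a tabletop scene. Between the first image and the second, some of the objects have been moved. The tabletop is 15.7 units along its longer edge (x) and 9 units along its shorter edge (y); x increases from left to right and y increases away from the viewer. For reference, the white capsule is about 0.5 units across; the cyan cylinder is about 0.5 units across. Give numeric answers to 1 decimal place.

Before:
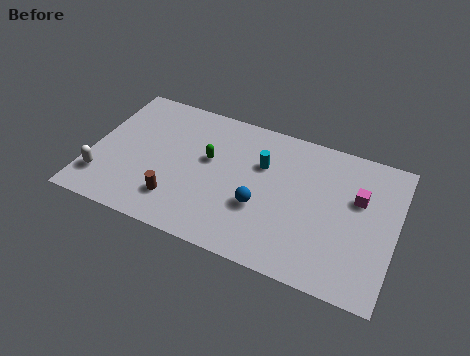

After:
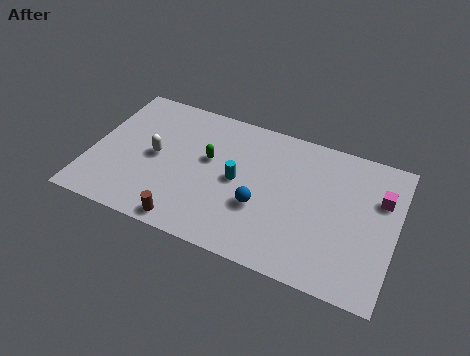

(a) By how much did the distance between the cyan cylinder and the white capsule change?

-4.5

The distance was about 8.8 in the first image and 4.3 in the second, so they moved 4.5 units closer together.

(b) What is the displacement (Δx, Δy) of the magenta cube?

(1.1, 0.4)

From the two frames, the magenta cube sits at roughly (13.7, 5.7) before and (14.8, 6.1) after.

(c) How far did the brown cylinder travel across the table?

1.4

From (4.7, 2.1) to (5.4, 0.9), the brown cylinder covered √(0.7² + 1.2²) ≈ 1.4 units.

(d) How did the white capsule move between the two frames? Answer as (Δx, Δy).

(2.5, 2.4)

From the two frames, the white capsule sits at roughly (0.8, 2.1) before and (3.3, 4.5) after.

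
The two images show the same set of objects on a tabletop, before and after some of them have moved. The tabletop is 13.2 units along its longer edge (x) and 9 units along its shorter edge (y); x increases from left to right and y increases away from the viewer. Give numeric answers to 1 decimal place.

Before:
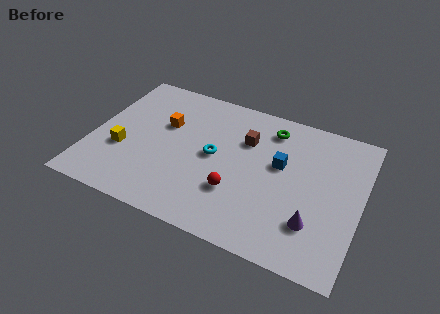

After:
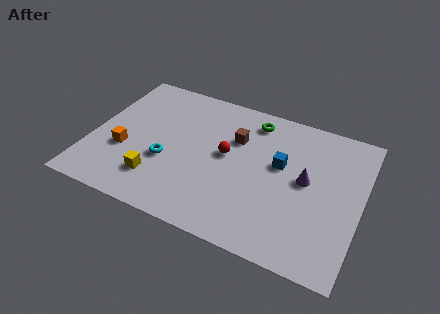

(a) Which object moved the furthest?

the orange cube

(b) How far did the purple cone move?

2.5

The purple cone was near (11.1, 2.4) before and (10.5, 4.8) after, so it travelled √(0.6² + 2.4²) ≈ 2.5 units.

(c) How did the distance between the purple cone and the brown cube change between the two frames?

-1.5

The distance was about 5.3 in the first image and 3.8 in the second, so they moved 1.5 units closer together.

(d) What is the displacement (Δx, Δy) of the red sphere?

(-0.7, 2.1)

The red sphere was at about (7.3, 2.8) and moved to about (6.6, 4.9).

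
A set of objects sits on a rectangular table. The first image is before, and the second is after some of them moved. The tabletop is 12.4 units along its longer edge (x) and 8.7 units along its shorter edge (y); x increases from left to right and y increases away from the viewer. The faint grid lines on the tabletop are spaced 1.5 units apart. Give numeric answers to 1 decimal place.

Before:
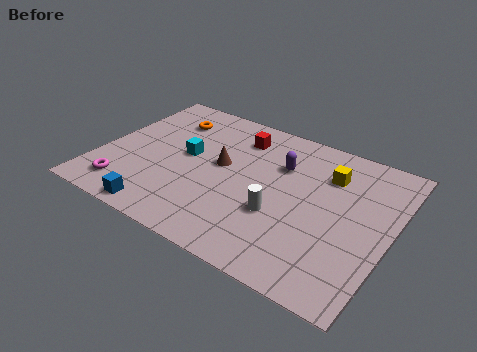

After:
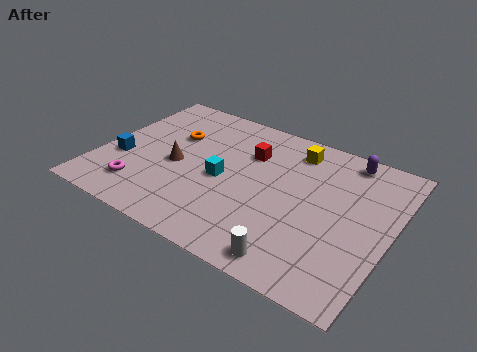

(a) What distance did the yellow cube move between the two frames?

1.8

From (9.5, 6.4) to (7.9, 7.2), the yellow cube covered √(1.6² + 0.8²) ≈ 1.8 units.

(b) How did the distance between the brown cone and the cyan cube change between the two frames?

+0.5

The distance was about 1.5 in the first image and 2.0 in the second, so they moved 0.5 units further apart.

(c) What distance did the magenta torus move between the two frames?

0.7

The magenta torus was near (1.5, 1.5) before and (2.1, 1.8) after, so it travelled √(0.6² + 0.3²) ≈ 0.7 units.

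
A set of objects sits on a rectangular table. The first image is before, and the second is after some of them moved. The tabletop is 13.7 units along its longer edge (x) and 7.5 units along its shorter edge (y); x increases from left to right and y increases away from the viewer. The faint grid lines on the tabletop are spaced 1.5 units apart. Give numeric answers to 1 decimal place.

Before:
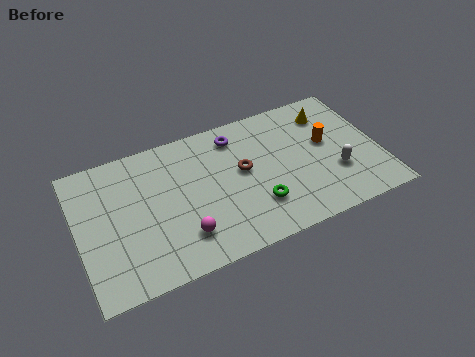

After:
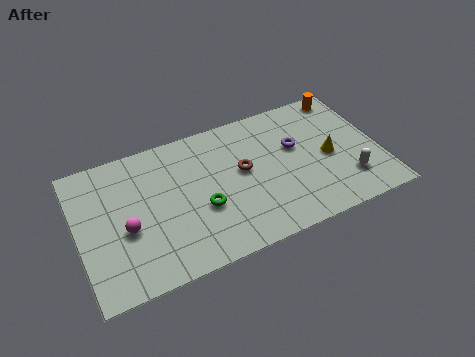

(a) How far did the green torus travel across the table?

2.5

From (7.9, 2.1) to (5.5, 2.9), the green torus covered √(2.4² + 0.8²) ≈ 2.5 units.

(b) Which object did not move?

the brown torus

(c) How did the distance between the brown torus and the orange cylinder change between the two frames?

+1.8

They were about 3.9 units apart before and 5.7 after — 1.8 units further apart.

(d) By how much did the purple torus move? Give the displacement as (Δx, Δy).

(2.6, -1.6)

The purple torus started near (7.4, 6.2) and ended near (10.0, 4.6).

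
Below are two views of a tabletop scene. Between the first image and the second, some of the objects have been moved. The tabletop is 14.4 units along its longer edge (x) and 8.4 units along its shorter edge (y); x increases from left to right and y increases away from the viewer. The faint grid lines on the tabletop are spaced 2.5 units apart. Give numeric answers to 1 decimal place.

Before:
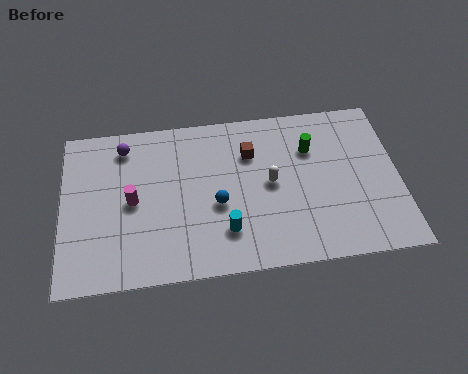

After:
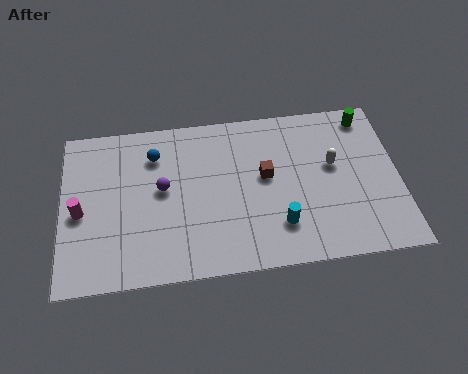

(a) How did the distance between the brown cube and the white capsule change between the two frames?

+1.0

Before: roughly 1.9 units apart; after: 2.9. That's 1.0 units further apart.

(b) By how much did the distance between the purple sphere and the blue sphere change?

-3.4

The distance was about 5.2 in the first image and 1.8 in the second, so they moved 3.4 units closer together.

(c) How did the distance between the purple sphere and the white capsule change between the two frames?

+0.5

They were about 6.8 units apart before and 7.3 after — 0.5 units further apart.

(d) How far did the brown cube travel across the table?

1.4

The brown cube was near (8.1, 6.0) before and (8.7, 4.7) after, so it travelled √(0.6² + 1.3²) ≈ 1.4 units.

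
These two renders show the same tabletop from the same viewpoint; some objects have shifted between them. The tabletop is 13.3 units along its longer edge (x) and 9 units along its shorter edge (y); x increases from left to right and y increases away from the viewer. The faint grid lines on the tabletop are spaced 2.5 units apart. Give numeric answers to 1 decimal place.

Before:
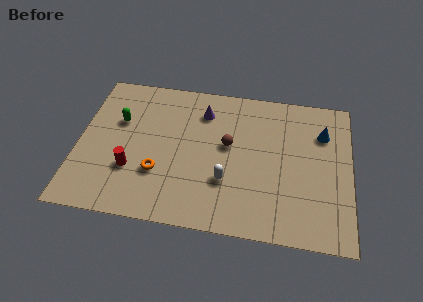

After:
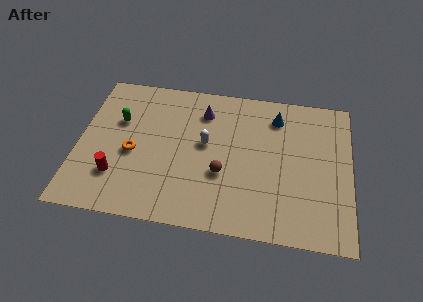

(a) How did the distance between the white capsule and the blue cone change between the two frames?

-1.8

The distance was about 5.8 in the first image and 4.0 in the second, so they moved 1.8 units closer together.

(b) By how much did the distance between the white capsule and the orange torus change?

+0.4

Before: roughly 3.3 units apart; after: 3.7. That's 0.4 units further apart.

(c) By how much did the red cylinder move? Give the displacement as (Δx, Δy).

(-0.7, -0.5)

The red cylinder was at about (2.7, 2.9) and moved to about (2.0, 2.4).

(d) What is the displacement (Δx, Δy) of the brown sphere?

(-0.2, -1.8)

The brown sphere was at about (7.3, 5.1) and moved to about (7.1, 3.3).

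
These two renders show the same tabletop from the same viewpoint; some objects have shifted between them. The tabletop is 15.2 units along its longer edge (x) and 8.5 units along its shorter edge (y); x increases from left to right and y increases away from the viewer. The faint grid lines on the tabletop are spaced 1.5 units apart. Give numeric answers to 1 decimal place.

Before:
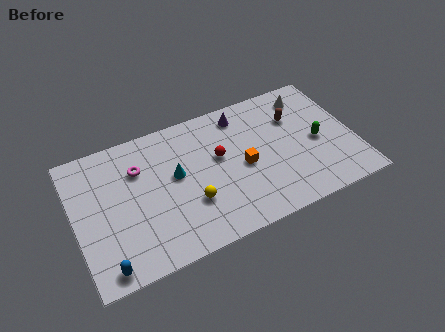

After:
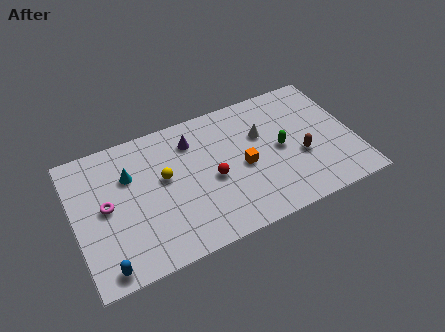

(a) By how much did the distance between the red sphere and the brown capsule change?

+0.4

The distance was about 4.4 in the first image and 4.8 in the second, so they moved 0.4 units further apart.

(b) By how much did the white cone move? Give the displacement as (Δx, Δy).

(-2.8, -1.5)

The white cone was at about (13.1, 7.0) and moved to about (10.3, 5.5).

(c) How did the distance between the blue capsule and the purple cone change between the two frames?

-2.5

They were about 10.3 units apart before and 7.8 after — 2.5 units closer together.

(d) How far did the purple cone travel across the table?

2.9

The purple cone moved from about (9.4, 7.2) to (6.6, 6.6), a distance of √(2.8² + 0.6²) ≈ 2.9.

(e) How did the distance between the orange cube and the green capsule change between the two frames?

-2.0

They were about 4.1 units apart before and 2.1 after — 2.0 units closer together.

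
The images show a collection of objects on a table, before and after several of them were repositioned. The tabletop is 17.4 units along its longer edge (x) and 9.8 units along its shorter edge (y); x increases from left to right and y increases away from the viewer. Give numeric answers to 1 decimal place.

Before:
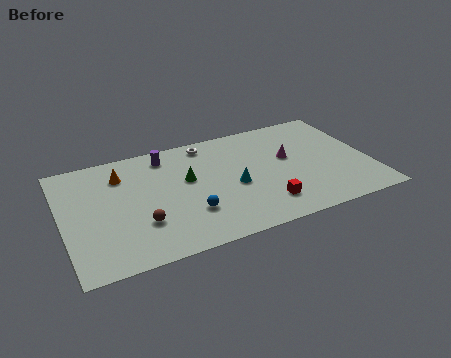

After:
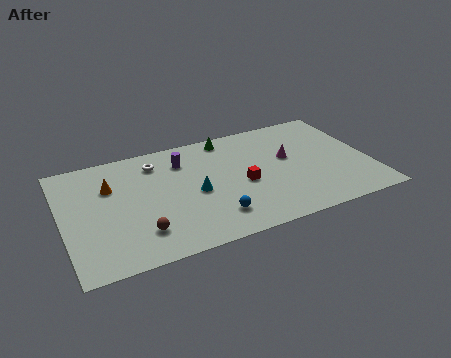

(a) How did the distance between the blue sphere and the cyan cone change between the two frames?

-0.5

They were about 3.0 units apart before and 2.5 after — 0.5 units closer together.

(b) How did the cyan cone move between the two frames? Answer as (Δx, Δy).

(-2.2, 0.2)

The cyan cone was at about (9.6, 4.3) and moved to about (7.4, 4.5).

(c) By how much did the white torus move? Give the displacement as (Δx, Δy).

(-3.0, -0.7)

The white torus was at about (8.5, 8.6) and moved to about (5.5, 7.9).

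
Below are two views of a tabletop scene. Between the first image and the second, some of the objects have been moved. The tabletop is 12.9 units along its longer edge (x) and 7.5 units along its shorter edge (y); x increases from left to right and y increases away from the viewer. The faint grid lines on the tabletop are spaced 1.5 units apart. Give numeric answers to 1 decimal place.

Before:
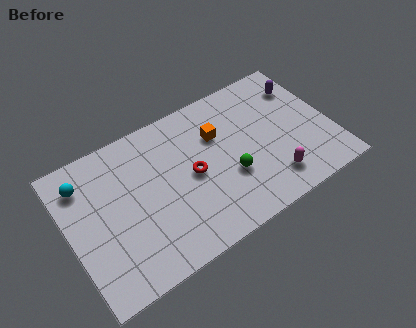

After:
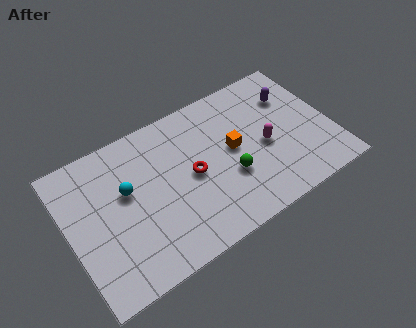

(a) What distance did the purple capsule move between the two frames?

0.7

The purple capsule was near (11.9, 5.7) before and (11.3, 5.4) after, so it travelled √(0.6² + 0.3²) ≈ 0.7 units.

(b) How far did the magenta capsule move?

1.9

From (9.6, 1.5) to (9.6, 3.4), the magenta capsule covered √(0.0² + 1.9²) ≈ 1.9 units.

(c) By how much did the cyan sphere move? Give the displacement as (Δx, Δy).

(1.9, -1.4)

The cyan sphere started near (1.0, 5.9) and ended near (2.9, 4.5).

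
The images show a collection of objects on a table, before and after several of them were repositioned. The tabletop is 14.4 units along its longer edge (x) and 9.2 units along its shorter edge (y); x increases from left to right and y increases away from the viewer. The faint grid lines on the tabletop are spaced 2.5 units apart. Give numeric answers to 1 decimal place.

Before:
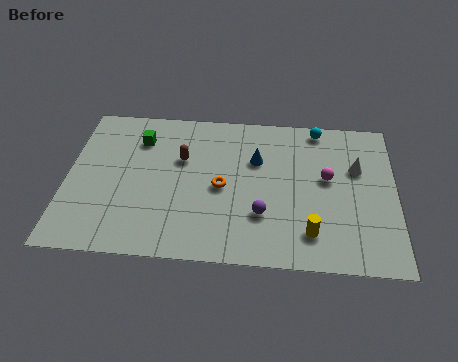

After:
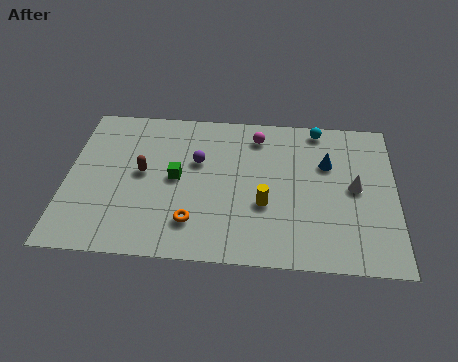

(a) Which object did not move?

the cyan sphere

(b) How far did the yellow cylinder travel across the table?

2.5

From (10.7, 1.9) to (8.7, 3.4), the yellow cylinder covered √(2.0² + 1.5²) ≈ 2.5 units.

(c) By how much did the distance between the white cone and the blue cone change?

-2.6

Before: roughly 4.4 units apart; after: 1.8. That's 2.6 units closer together.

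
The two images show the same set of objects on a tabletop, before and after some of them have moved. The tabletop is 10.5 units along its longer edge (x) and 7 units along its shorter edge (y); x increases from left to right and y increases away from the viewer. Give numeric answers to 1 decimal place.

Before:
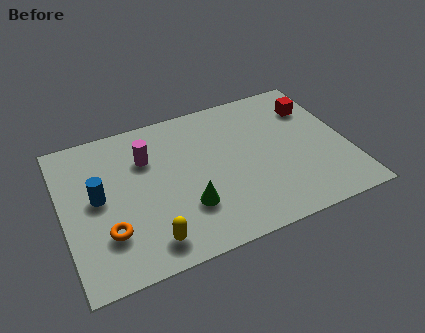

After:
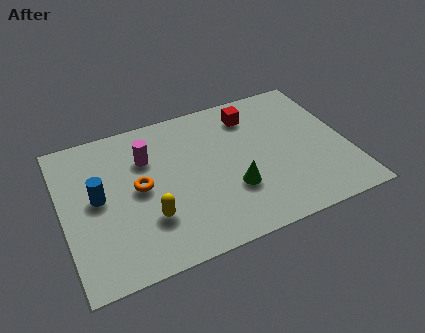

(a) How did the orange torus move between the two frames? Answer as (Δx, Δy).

(1.3, 1.6)

From the two frames, the orange torus sits at roughly (1.5, 2.0) before and (2.8, 3.6) after.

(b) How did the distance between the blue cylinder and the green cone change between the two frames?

+1.5

Before: roughly 3.5 units apart; after: 5.0. That's 1.5 units further apart.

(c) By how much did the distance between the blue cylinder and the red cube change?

-2.1

They were about 8.3 units apart before and 6.2 after — 2.1 units closer together.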